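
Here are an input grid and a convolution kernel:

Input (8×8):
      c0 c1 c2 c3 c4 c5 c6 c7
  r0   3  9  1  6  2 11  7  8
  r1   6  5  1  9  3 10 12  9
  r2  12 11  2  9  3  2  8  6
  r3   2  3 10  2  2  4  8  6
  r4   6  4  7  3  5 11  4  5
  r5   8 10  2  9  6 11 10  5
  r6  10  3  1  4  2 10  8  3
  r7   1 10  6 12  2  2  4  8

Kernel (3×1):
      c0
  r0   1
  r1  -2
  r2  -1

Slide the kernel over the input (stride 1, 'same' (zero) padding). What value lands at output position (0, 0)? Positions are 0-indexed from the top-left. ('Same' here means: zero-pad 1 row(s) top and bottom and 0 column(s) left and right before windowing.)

-12

The receptive field on the zero-padded input at this output position is [0 / 3 / 6]. Elementwise product with the kernel and sum: 0·1 + 3·-2 + 6·-1.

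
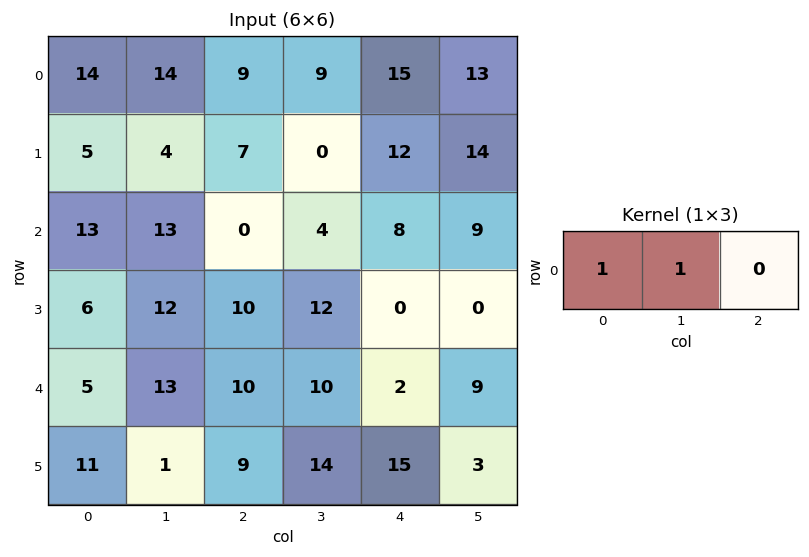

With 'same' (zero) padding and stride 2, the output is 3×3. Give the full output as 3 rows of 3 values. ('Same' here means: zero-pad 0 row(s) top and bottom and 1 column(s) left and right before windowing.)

Output[0,0]: The receptive field on the zero-padded input at this output position is [0 14 14]. Elementwise product with the kernel and sum: 0·1 + 14·1.

14 23 24
13 13 12
5 23 12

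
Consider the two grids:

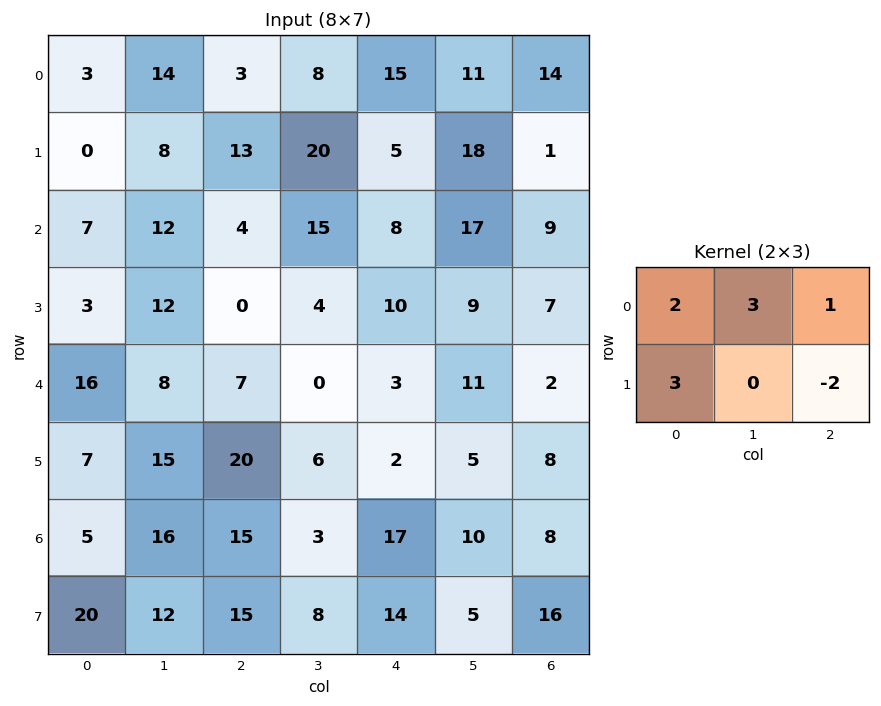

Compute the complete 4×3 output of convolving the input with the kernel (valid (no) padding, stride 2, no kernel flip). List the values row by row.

Output[0,0]: The receptive field on the input at this output position is [3 14 3 / 0 8 13]. Elementwise product with the kernel and sum: 3·2 + 14·3 + 3·1 + 0·3 + 13·-2.

25 74 90
63 41 92
44 73 31
103 73 82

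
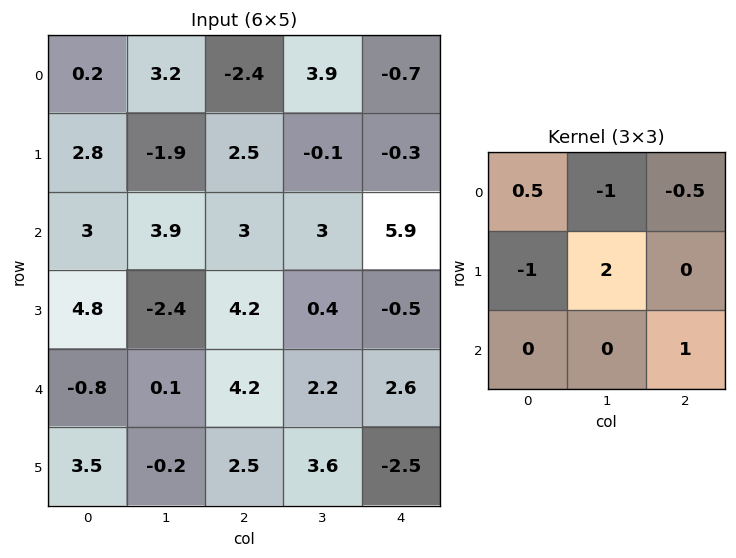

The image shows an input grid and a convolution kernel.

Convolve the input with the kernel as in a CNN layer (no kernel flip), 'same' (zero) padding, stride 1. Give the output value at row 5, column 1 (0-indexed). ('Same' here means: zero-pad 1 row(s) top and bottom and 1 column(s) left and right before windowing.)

The receptive field on the zero-padded input at this output position is [-0.8 0.1 4.2 / 3.5 -0.2 2.5 / 0 0 0]. Elementwise product with the kernel and sum: -0.8·0.5 + 0.1·-1 + 4.2·-0.5 + 3.5·-1 + -0.2·2 + 0·1.

-6.5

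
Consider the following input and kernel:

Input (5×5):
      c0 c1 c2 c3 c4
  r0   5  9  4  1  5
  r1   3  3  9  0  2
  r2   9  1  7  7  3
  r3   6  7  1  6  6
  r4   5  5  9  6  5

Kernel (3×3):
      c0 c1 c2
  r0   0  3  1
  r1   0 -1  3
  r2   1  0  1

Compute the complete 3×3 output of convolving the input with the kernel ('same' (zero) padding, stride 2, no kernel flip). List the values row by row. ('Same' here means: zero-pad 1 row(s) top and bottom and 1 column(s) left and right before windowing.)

25 2 -5
13 54 9
35 18 13

Output[0,0]: The receptive field on the zero-padded input at this output position is [0 0 0 / 0 5 9 / 0 3 3]. Elementwise product with the kernel and sum: 0·3 + 0·1 + 5·-1 + 9·3 + 0·1 + 3·1.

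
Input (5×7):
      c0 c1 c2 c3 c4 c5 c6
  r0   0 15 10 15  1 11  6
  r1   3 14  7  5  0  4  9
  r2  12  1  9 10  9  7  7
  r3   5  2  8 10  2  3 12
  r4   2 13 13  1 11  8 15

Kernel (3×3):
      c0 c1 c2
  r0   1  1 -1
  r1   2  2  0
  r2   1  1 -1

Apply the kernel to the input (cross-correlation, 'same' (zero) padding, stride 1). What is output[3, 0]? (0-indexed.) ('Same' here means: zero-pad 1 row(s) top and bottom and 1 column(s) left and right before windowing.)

The receptive field on the zero-padded input at this output position is [0 12 1 / 0 5 2 / 0 2 13]. Elementwise product with the kernel and sum: 0·1 + 12·1 + 1·-1 + 0·2 + 5·2 + 0·1 + 2·1 + 13·-1.

10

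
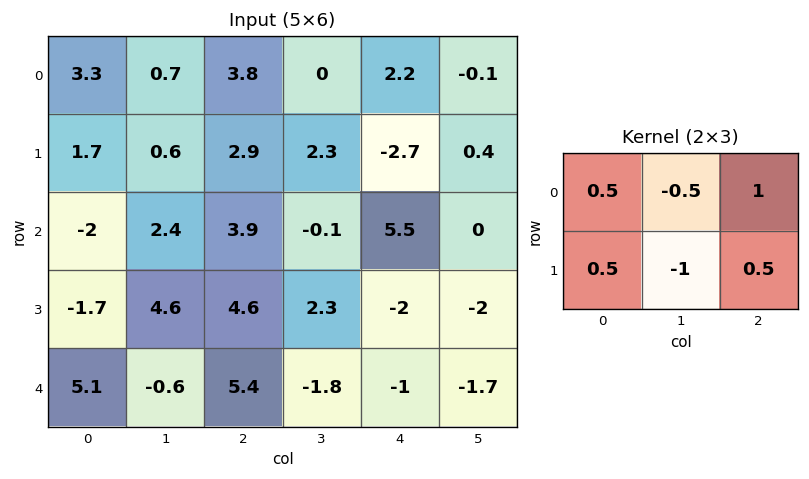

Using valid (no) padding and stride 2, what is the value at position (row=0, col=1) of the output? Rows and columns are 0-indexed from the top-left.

1.9

The receptive field on the input at this output position is [3.8 0 2.2 / 2.9 2.3 -2.7]. Elementwise product with the kernel and sum: 3.8·0.5 + 0·-0.5 + 2.2·1 + 2.9·0.5 + 2.3·-1 + -2.7·0.5.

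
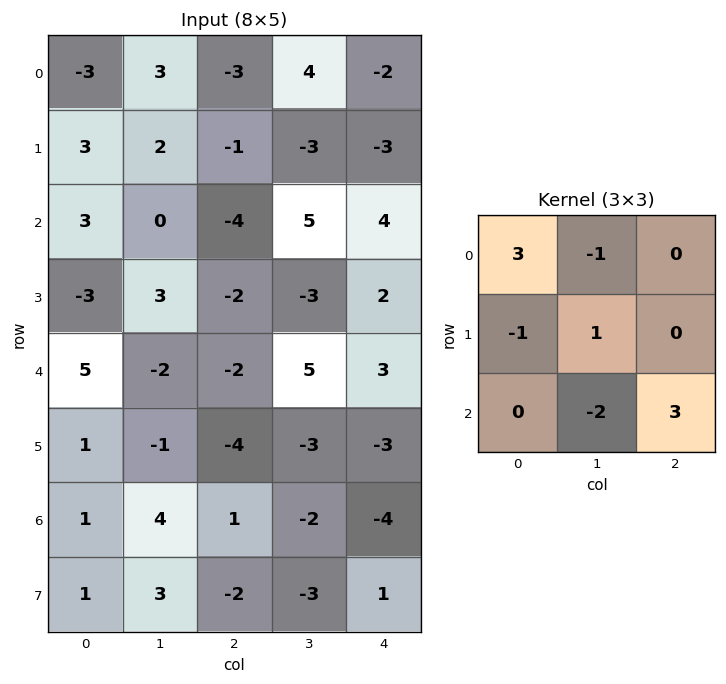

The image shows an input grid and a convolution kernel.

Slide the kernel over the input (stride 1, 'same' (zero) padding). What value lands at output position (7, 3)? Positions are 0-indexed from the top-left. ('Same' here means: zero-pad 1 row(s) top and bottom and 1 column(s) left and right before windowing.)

The receptive field on the zero-padded input at this output position is [1 -2 -4 / -2 -3 1 / 0 0 0]. Elementwise product with the kernel and sum: 1·3 + -2·-1 + -2·-1 + -3·1 + 0·-2 + 0·3.

4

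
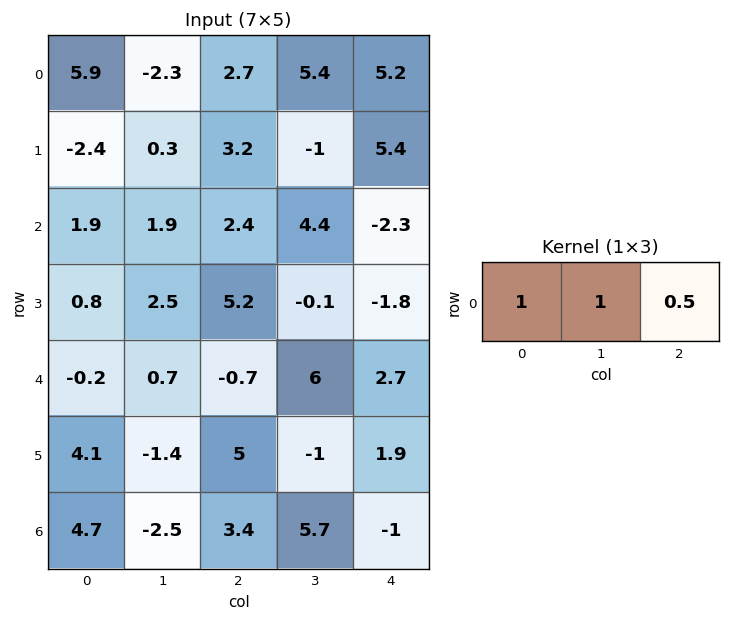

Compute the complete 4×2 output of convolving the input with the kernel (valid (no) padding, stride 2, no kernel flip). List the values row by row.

Output[0,0]: The receptive field on the input at this output position is [5.9 -2.3 2.7]. Elementwise product with the kernel and sum: 5.9·1 + -2.3·1 + 2.7·0.5.

4.95 10.7
5 5.65
0.15 6.65
3.9 8.6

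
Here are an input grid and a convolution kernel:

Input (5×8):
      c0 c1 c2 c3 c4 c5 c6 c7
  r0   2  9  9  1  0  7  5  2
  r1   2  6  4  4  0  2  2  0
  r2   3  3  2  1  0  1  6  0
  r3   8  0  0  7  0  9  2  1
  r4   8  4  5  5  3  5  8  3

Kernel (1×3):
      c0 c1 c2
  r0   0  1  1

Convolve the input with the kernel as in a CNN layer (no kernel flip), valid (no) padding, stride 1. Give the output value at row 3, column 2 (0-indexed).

7

The receptive field on the input at this output position is [0 7 0]. Elementwise product with the kernel and sum: 7·1 + 0·1.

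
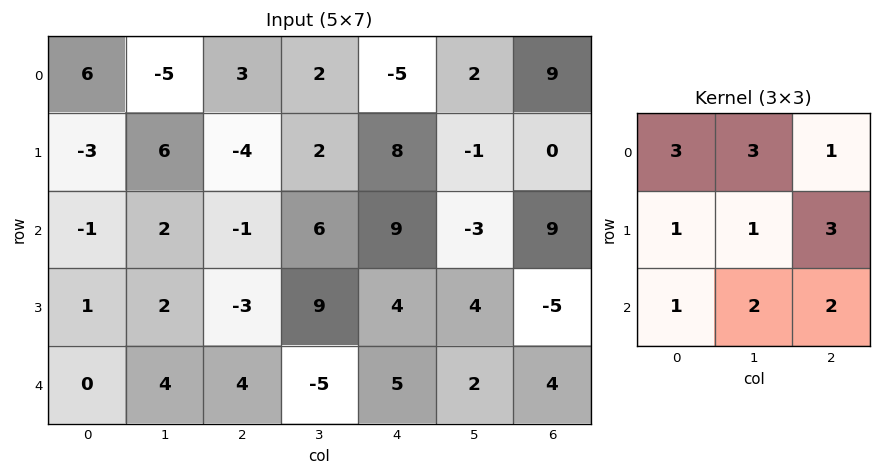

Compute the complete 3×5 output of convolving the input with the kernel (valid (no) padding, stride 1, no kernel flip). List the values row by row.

-2 16 61 18 28
2 41 57 60 56
12 37 46 76 37

Output[0,0]: The receptive field on the input at this output position is [6 -5 3 / -3 6 -4 / -1 2 -1]. Elementwise product with the kernel and sum: 6·3 + -5·3 + 3·1 + -3·1 + 6·1 + -4·3 + -1·1 + 2·2 + -1·2.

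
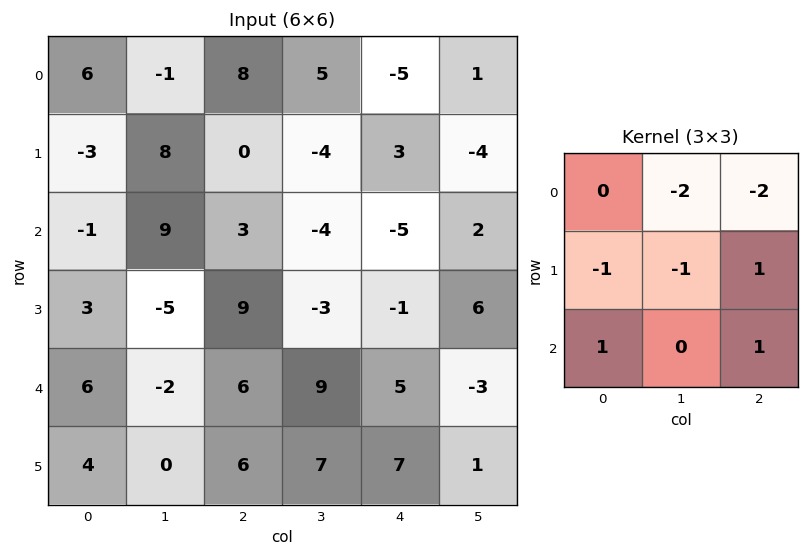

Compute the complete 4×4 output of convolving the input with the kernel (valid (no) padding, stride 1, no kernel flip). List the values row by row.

-17 -33 5 3
-9 -16 6 16
-1 2 22 22
4 0 11 -19

Output[0,0]: The receptive field on the input at this output position is [6 -1 8 / -3 8 0 / -1 9 3]. Elementwise product with the kernel and sum: -1·-2 + 8·-2 + -3·-1 + 8·-1 + 0·1 + -1·1 + 3·1.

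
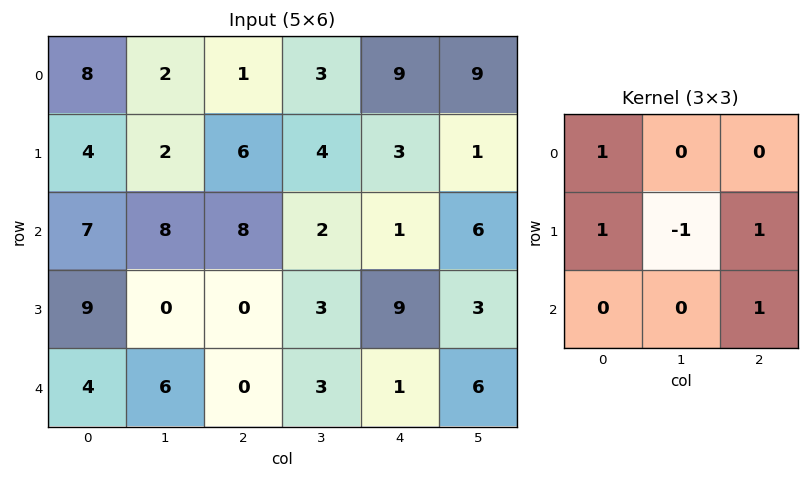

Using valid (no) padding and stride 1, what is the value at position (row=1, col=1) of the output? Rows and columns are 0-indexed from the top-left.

7

The receptive field on the input at this output position is [2 6 4 / 8 8 2 / 0 0 3]. Elementwise product with the kernel and sum: 2·1 + 8·1 + 8·-1 + 2·1 + 3·1.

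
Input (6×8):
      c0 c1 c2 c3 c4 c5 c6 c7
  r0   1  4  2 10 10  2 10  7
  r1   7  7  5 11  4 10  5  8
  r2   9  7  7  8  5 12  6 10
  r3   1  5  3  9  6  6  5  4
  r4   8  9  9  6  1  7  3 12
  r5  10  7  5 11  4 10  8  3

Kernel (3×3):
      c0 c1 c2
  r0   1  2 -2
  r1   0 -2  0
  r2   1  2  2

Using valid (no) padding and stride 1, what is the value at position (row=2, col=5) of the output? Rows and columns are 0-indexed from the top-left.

The receptive field on the input at this output position is [12 6 10 / 6 5 4 / 7 3 12]. Elementwise product with the kernel and sum: 12·1 + 6·2 + 10·-2 + 5·-2 + 7·1 + 3·2 + 12·2.

31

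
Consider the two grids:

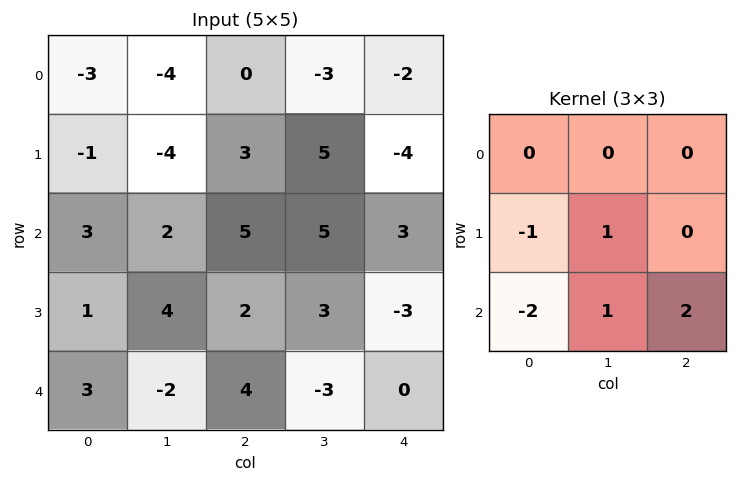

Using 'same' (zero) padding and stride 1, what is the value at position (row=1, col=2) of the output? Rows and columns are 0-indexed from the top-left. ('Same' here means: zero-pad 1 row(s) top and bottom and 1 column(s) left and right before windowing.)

18

The receptive field on the zero-padded input at this output position is [-4 0 -3 / -4 3 5 / 2 5 5]. Elementwise product with the kernel and sum: -4·-1 + 3·1 + 2·-2 + 5·1 + 5·2.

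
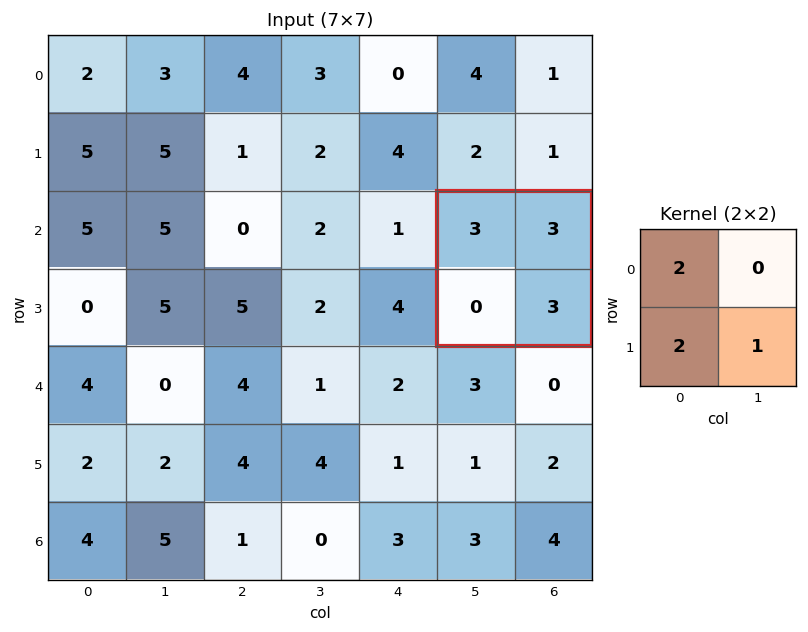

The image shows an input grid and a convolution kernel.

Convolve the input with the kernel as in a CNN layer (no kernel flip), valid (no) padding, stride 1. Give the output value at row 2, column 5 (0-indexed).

The receptive field on the input at this output position is [3 3 / 0 3]. Elementwise product with the kernel and sum: 3·2 + 0·2 + 3·1.

9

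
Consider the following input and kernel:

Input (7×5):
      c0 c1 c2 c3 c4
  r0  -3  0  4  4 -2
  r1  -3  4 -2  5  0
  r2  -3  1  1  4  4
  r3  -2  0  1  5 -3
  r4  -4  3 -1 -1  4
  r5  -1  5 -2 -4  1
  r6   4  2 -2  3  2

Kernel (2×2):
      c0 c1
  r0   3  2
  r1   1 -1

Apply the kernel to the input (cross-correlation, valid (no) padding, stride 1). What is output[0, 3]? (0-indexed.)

The receptive field on the input at this output position is [4 -2 / 5 0]. Elementwise product with the kernel and sum: 4·3 + -2·2 + 5·1 + 0·-1.

13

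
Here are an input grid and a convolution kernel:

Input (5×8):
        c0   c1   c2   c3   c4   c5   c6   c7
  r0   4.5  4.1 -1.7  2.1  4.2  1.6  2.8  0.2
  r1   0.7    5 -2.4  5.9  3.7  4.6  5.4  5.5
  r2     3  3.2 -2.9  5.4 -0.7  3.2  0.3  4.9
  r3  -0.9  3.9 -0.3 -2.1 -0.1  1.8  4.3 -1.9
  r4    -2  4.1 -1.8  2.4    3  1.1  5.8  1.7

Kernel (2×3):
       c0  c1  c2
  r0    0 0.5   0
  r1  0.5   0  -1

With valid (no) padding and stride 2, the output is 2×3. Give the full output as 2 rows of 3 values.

Output[0,0]: The receptive field on the input at this output position is [4.5 4.1 -1.7 / 0.7 5 -2.4]. Elementwise product with the kernel and sum: 4.1·0.5 + 0.7·0.5 + -2.4·-1.

4.8 -3.85 -2.75
1.45 2.65 -2.75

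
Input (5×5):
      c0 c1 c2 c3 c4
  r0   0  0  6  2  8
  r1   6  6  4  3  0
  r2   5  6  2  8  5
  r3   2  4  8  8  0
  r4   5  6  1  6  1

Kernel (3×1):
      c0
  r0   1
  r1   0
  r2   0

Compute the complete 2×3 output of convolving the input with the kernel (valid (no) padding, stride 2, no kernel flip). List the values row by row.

0 6 8
5 2 5

Output[0,0]: The receptive field on the input at this output position is [0 / 6 / 5]. Elementwise product with the kernel and sum: 0·1.
Output[0,1]: The receptive field on the input at this output position is [6 / 4 / 2]. Elementwise product with the kernel and sum: 6·1.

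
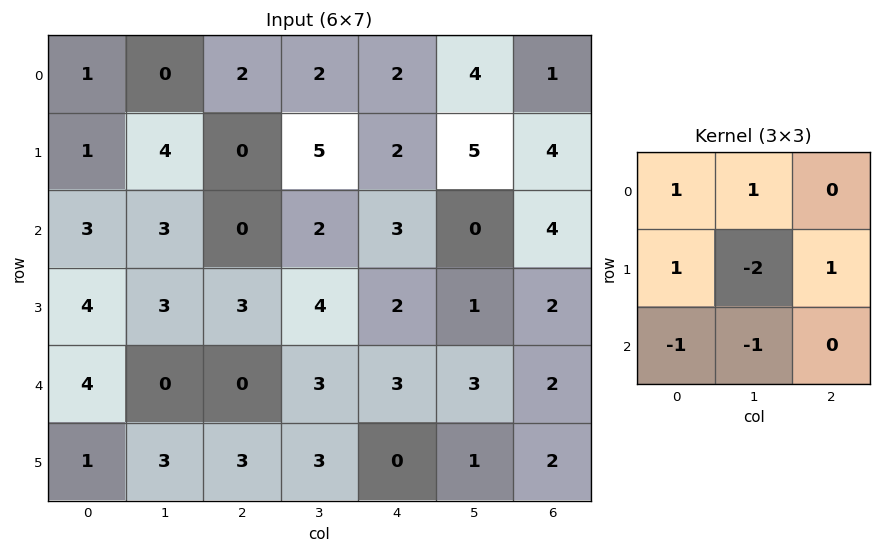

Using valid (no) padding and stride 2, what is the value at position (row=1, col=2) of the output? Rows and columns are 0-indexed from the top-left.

-1

The receptive field on the input at this output position is [3 0 4 / 2 1 2 / 3 3 2]. Elementwise product with the kernel and sum: 3·1 + 0·1 + 2·1 + 1·-2 + 2·1 + 3·-1 + 3·-1.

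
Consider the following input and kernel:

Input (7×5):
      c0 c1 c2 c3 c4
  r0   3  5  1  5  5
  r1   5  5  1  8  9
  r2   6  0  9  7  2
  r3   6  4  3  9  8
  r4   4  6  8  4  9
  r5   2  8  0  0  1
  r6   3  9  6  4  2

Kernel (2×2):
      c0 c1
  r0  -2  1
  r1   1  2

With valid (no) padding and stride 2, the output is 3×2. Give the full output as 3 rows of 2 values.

14 20
2 10
16 -12

Output[0,0]: The receptive field on the input at this output position is [3 5 / 5 5]. Elementwise product with the kernel and sum: 3·-2 + 5·1 + 5·1 + 5·2.
Output[0,1]: The receptive field on the input at this output position is [1 5 / 1 8]. Elementwise product with the kernel and sum: 1·-2 + 5·1 + 1·1 + 8·2.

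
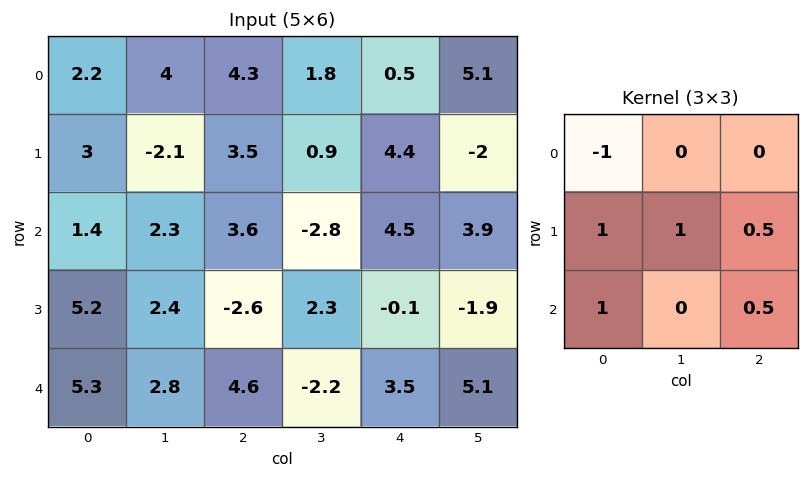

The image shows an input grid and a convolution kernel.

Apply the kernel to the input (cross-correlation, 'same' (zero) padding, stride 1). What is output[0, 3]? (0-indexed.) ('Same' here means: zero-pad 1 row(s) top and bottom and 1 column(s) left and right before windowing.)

The receptive field on the zero-padded input at this output position is [0 0 0 / 4.3 1.8 0.5 / 3.5 0.9 4.4]. Elementwise product with the kernel and sum: 0·-1 + 4.3·1 + 1.8·1 + 0.5·0.5 + 3.5·1 + 4.4·0.5.

12.05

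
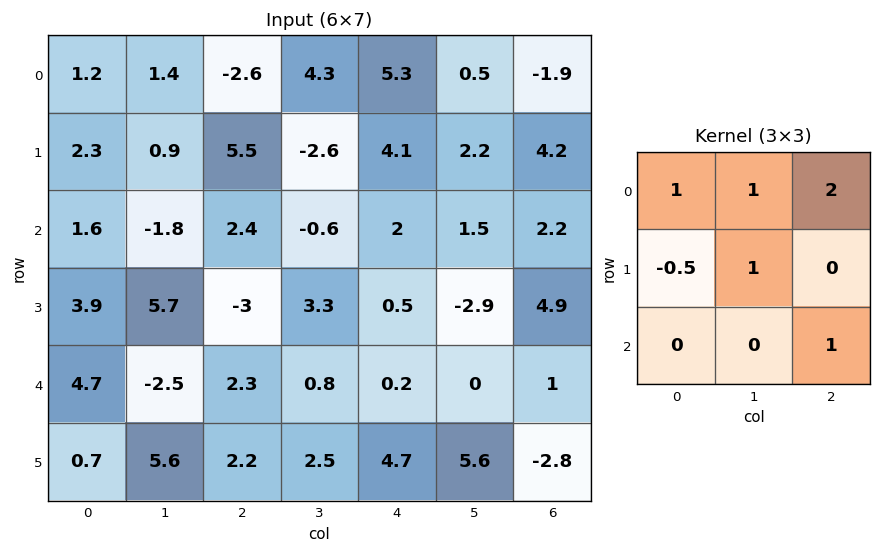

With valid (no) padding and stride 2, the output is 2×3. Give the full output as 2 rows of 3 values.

-0.45 8.95 4.35
10.65 10.8 5.75

Output[0,0]: The receptive field on the input at this output position is [1.2 1.4 -2.6 / 2.3 0.9 5.5 / 1.6 -1.8 2.4]. Elementwise product with the kernel and sum: 1.2·1 + 1.4·1 + -2.6·2 + 2.3·-0.5 + 0.9·1 + 2.4·1.
Output[0,1]: The receptive field on the input at this output position is [-2.6 4.3 5.3 / 5.5 -2.6 4.1 / 2.4 -0.6 2]. Elementwise product with the kernel and sum: -2.6·1 + 4.3·1 + 5.3·2 + 5.5·-0.5 + -2.6·1 + 2·1.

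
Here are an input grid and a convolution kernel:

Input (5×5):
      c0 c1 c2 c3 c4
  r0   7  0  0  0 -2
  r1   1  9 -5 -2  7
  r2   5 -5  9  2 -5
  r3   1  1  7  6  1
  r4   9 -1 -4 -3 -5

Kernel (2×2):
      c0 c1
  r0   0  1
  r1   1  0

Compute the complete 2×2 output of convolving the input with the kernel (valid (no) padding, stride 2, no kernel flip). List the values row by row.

1 -5
-4 9

Output[0,0]: The receptive field on the input at this output position is [7 0 / 1 9]. Elementwise product with the kernel and sum: 0·1 + 1·1.
Output[0,1]: The receptive field on the input at this output position is [0 0 / -5 -2]. Elementwise product with the kernel and sum: 0·1 + -5·1.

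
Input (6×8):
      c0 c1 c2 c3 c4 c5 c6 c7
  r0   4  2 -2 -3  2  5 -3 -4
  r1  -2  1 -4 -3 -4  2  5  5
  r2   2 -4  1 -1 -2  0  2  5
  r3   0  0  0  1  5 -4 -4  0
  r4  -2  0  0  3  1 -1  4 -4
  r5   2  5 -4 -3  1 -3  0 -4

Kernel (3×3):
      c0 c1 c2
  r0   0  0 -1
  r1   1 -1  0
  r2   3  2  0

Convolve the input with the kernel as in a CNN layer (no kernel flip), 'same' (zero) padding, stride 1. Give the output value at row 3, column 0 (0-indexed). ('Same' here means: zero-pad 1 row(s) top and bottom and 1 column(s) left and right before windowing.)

The receptive field on the zero-padded input at this output position is [0 2 -4 / 0 0 0 / 0 -2 0]. Elementwise product with the kernel and sum: -4·-1 + 0·1 + 0·-1 + 0·3 + -2·2.

0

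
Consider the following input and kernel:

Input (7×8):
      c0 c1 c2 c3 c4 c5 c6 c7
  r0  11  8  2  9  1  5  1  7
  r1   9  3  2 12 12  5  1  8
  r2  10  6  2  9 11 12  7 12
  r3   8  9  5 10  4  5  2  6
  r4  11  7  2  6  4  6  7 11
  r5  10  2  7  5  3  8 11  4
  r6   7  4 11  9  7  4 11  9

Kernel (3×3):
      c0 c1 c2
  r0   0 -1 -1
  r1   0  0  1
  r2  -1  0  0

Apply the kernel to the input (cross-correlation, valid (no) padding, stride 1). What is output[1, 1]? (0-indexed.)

-14

The receptive field on the input at this output position is [3 2 12 / 6 2 9 / 9 5 10]. Elementwise product with the kernel and sum: 2·-1 + 12·-1 + 9·1 + 9·-1.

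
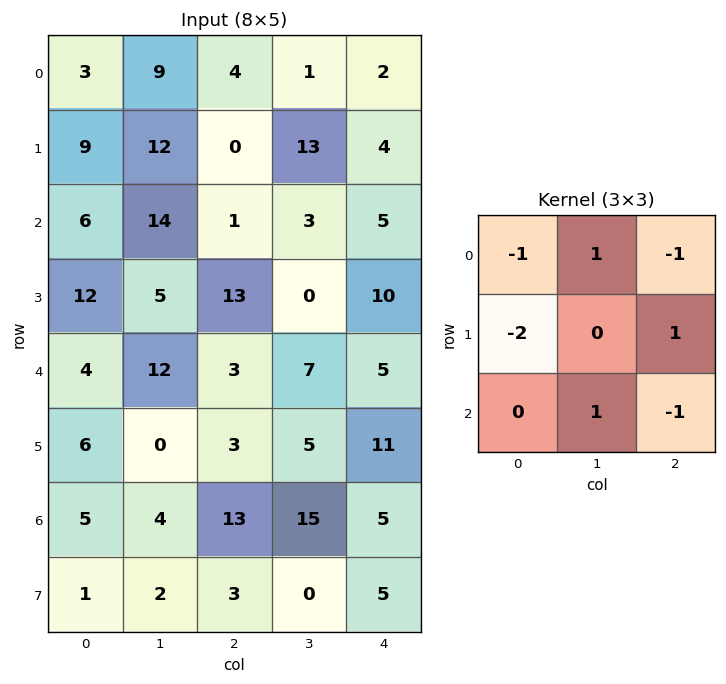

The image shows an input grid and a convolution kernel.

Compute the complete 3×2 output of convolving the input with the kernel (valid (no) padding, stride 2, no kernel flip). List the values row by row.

-3 -3
5 -17
-13 14

Output[0,0]: The receptive field on the input at this output position is [3 9 4 / 9 12 0 / 6 14 1]. Elementwise product with the kernel and sum: 3·-1 + 9·1 + 4·-1 + 9·-2 + 0·1 + 14·1 + 1·-1.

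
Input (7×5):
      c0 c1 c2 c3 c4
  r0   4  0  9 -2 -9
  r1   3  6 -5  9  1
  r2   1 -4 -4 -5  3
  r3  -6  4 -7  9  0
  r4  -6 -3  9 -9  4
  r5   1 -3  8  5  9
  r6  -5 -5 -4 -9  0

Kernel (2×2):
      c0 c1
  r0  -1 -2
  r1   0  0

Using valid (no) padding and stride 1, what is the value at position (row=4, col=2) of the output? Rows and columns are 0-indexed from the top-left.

The receptive field on the input at this output position is [9 -9 / 8 5]. Elementwise product with the kernel and sum: 9·-1 + -9·-2.

9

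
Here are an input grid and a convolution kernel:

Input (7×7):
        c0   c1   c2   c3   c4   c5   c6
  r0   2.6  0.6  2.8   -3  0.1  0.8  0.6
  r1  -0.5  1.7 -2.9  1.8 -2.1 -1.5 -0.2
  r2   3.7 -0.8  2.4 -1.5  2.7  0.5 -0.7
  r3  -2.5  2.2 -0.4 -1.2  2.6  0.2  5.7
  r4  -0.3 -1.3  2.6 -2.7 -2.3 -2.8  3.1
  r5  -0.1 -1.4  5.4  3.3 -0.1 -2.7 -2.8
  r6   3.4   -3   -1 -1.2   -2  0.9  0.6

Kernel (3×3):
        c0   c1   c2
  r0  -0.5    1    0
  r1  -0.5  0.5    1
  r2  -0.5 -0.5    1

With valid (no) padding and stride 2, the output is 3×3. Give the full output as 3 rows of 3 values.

Output[0,0]: The receptive field on the input at this output position is [2.6 0.6 2.8 / -0.5 1.7 -2.9 / 3.7 -0.8 2.4]. Elementwise product with the kernel and sum: 2.6·-0.5 + 0.6·1 + -0.5·-0.5 + 1.7·0.5 + -2.9·1 + 3.7·-0.5 + -0.8·-0.5 + 2.4·1.

-1.55 -1.9 -1.45
2.7 -2.75 9.3
2.4 -6.05 -4.6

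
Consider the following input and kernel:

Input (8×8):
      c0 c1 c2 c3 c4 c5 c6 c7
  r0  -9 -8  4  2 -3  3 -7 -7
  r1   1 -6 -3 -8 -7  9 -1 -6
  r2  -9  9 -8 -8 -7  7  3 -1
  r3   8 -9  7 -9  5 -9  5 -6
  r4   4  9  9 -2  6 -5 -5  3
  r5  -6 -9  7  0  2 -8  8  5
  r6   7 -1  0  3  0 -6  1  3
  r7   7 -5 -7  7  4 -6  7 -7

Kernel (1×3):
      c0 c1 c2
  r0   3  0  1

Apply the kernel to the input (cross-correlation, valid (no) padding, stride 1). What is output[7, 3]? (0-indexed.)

The receptive field on the input at this output position is [7 4 -6]. Elementwise product with the kernel and sum: 7·3 + -6·1.

15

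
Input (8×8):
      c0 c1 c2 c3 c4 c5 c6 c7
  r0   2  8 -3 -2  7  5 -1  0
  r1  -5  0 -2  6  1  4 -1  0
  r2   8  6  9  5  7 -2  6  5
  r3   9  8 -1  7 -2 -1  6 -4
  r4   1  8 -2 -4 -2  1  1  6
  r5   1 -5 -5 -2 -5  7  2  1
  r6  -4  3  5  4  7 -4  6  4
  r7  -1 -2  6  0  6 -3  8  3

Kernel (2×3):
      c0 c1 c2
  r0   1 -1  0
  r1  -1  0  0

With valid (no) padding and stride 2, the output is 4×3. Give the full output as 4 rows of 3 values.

Output[0,0]: The receptive field on the input at this output position is [2 8 -3 / -5 0 -2]. Elementwise product with the kernel and sum: 2·1 + 8·-1 + -5·-1.
Output[0,1]: The receptive field on the input at this output position is [-3 -2 7 / -2 6 1]. Elementwise product with the kernel and sum: -3·1 + -2·-1 + -2·-1.

-1 1 1
-7 5 11
-8 7 2
-6 -5 5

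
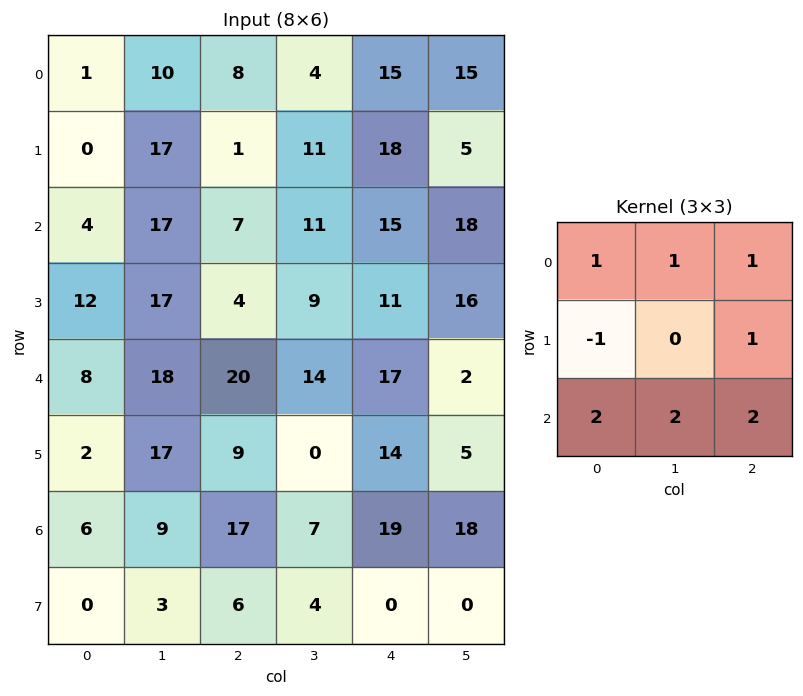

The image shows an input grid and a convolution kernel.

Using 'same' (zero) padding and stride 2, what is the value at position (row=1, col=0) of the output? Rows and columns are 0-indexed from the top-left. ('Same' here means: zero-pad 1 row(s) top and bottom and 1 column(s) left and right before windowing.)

The receptive field on the zero-padded input at this output position is [0 0 17 / 0 4 17 / 0 12 17]. Elementwise product with the kernel and sum: 0·1 + 0·1 + 17·1 + 0·-1 + 17·1 + 0·2 + 12·2 + 17·2.

92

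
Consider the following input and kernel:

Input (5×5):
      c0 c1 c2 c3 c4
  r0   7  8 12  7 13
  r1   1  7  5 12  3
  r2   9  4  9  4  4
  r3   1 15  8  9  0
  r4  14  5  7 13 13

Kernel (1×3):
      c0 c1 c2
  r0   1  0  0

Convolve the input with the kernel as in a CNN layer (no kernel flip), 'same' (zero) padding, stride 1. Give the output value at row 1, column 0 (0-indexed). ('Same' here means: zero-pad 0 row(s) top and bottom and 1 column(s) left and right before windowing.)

The receptive field on the zero-padded input at this output position is [0 1 7]. Elementwise product with the kernel and sum: 0·1.

0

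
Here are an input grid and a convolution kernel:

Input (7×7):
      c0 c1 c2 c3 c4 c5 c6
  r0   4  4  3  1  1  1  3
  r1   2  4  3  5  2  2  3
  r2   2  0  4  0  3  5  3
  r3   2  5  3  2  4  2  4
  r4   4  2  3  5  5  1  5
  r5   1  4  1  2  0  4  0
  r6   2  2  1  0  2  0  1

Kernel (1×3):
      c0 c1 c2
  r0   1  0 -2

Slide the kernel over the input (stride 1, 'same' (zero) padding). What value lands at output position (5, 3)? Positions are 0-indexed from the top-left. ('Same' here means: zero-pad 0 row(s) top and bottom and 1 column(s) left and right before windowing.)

1

The receptive field on the zero-padded input at this output position is [1 2 0]. Elementwise product with the kernel and sum: 1·1 + 0·-2.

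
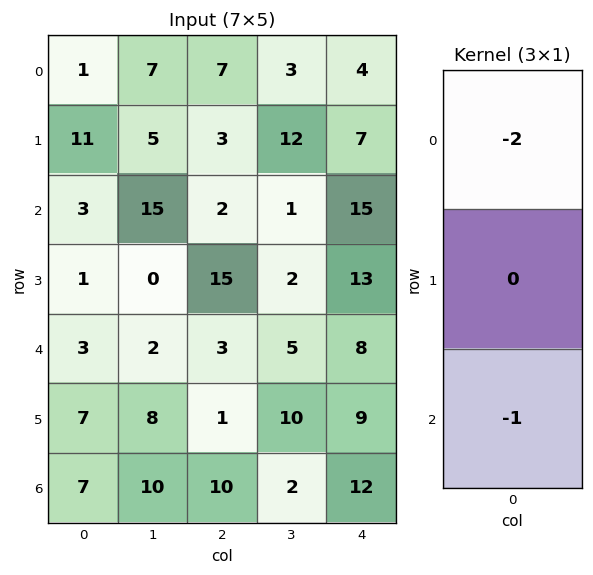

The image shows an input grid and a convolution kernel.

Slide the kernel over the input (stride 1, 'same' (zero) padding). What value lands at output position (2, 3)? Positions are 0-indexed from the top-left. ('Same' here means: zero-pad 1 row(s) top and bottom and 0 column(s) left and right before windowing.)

The receptive field on the zero-padded input at this output position is [12 / 1 / 2]. Elementwise product with the kernel and sum: 12·-2 + 2·-1.

-26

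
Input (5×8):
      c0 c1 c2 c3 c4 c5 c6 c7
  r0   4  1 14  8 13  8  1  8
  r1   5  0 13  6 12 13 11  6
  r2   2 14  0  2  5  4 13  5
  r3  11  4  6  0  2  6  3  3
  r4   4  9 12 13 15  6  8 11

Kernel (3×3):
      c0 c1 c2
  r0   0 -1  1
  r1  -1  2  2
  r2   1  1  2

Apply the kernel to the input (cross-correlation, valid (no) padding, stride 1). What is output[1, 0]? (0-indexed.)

66

The receptive field on the input at this output position is [5 0 13 / 2 14 0 / 11 4 6]. Elementwise product with the kernel and sum: 0·-1 + 13·1 + 2·-1 + 14·2 + 0·2 + 11·1 + 4·1 + 6·2.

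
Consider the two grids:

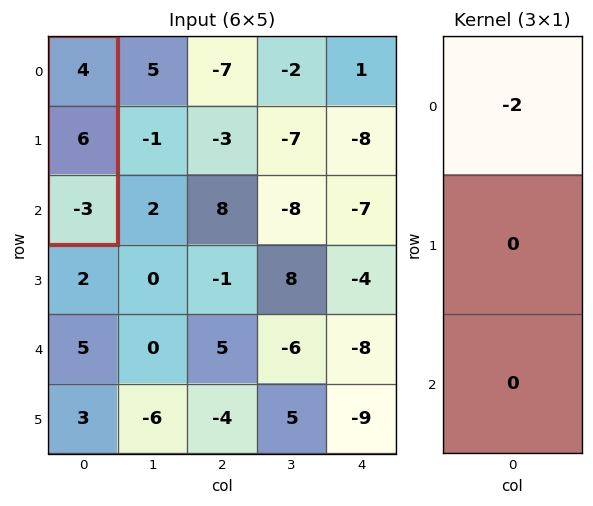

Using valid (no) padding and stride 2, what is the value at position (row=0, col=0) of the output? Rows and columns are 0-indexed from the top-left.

The receptive field on the input at this output position is [4 / 6 / -3]. Elementwise product with the kernel and sum: 4·-2.

-8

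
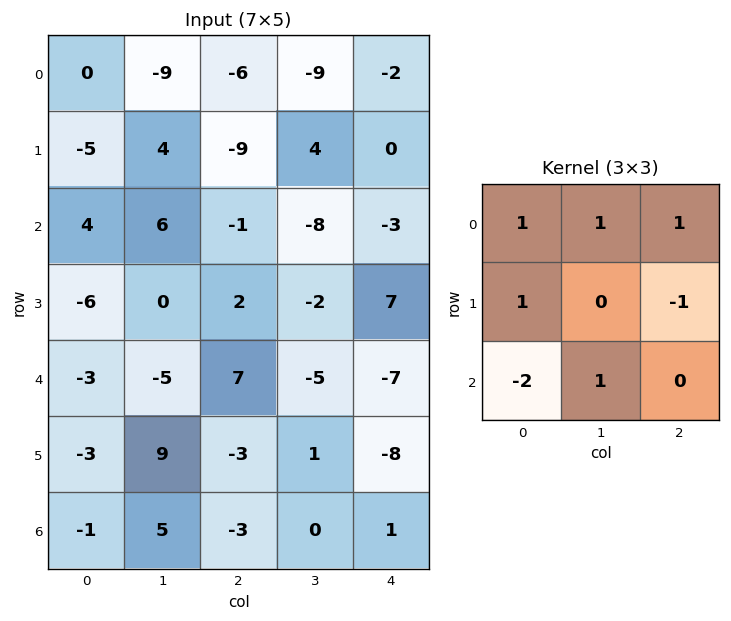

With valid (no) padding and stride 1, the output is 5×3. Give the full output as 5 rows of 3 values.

Output[0,0]: The receptive field on the input at this output position is [0 -9 -6 / -5 4 -9 / 4 6 -1]. Elementwise product with the kernel and sum: 0·1 + -9·1 + -6·1 + -5·1 + -9·-1 + 4·-2 + 6·1.

-13 -37 -32
7 15 -9
2 16 -36
1 -21 28
6 -8 6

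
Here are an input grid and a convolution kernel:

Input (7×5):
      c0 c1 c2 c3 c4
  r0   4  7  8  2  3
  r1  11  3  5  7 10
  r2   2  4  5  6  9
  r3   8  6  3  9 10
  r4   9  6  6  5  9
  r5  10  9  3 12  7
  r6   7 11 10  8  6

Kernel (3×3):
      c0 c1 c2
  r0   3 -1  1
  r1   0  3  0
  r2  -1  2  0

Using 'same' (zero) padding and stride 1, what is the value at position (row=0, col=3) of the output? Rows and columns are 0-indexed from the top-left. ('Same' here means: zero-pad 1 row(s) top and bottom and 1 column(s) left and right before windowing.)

15

The receptive field on the zero-padded input at this output position is [0 0 0 / 8 2 3 / 5 7 10]. Elementwise product with the kernel and sum: 0·3 + 0·-1 + 0·1 + 2·3 + 5·-1 + 7·2.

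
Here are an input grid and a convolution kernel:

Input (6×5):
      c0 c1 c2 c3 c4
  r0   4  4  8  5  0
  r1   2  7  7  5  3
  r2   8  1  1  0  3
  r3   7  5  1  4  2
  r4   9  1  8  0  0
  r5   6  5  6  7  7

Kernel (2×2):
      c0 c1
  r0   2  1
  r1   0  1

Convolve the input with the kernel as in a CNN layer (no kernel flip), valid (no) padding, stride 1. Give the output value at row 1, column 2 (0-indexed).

19

The receptive field on the input at this output position is [7 5 / 1 0]. Elementwise product with the kernel and sum: 7·2 + 5·1 + 0·1.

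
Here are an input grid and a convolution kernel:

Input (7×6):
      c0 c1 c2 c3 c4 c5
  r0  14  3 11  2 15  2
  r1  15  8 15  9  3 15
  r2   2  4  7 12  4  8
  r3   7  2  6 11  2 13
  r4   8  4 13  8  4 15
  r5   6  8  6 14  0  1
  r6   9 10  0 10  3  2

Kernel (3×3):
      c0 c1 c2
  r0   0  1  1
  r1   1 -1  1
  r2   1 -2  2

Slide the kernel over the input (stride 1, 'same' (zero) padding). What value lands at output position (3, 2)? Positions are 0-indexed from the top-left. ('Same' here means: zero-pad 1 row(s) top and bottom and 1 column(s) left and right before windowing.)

20

The receptive field on the zero-padded input at this output position is [4 7 12 / 2 6 11 / 4 13 8]. Elementwise product with the kernel and sum: 7·1 + 12·1 + 2·1 + 6·-1 + 11·1 + 4·1 + 13·-2 + 8·2.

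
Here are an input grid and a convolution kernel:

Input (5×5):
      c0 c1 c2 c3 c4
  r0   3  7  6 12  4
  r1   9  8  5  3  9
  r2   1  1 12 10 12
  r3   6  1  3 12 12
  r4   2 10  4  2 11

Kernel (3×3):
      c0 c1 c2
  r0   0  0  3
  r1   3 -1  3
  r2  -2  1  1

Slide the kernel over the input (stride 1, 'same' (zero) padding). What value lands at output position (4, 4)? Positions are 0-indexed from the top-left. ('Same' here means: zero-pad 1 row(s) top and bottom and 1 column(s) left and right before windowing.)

The receptive field on the zero-padded input at this output position is [12 12 0 / 2 11 0 / 0 0 0]. Elementwise product with the kernel and sum: 0·3 + 2·3 + 11·-1 + 0·3 + 0·-2 + 0·1 + 0·1.

-5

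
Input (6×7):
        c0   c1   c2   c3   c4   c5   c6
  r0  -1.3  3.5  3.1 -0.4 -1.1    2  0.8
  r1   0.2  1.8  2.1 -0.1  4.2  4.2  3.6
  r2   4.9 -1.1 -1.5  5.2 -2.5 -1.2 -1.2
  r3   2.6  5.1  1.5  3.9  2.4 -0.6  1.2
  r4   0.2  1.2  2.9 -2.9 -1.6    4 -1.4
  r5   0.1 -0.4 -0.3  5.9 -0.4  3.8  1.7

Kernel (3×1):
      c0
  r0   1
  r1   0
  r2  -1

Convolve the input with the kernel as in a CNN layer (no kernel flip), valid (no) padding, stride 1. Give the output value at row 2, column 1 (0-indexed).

The receptive field on the input at this output position is [-1.1 / 5.1 / 1.2]. Elementwise product with the kernel and sum: -1.1·1 + 1.2·-1.

-2.3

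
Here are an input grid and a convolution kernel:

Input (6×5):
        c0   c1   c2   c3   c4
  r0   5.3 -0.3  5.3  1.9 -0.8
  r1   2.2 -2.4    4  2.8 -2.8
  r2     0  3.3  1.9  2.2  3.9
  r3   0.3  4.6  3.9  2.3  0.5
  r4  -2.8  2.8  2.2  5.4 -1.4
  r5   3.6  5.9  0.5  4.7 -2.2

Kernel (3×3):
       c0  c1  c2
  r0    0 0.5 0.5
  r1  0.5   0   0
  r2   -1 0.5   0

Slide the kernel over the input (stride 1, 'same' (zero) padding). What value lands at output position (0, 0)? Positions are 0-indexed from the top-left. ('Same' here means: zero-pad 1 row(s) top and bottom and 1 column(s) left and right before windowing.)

The receptive field on the zero-padded input at this output position is [0 0 0 / 0 5.3 -0.3 / 0 2.2 -2.4]. Elementwise product with the kernel and sum: 0·0.5 + 0·0.5 + 0·0.5 + 0·-1 + 2.2·0.5.

1.1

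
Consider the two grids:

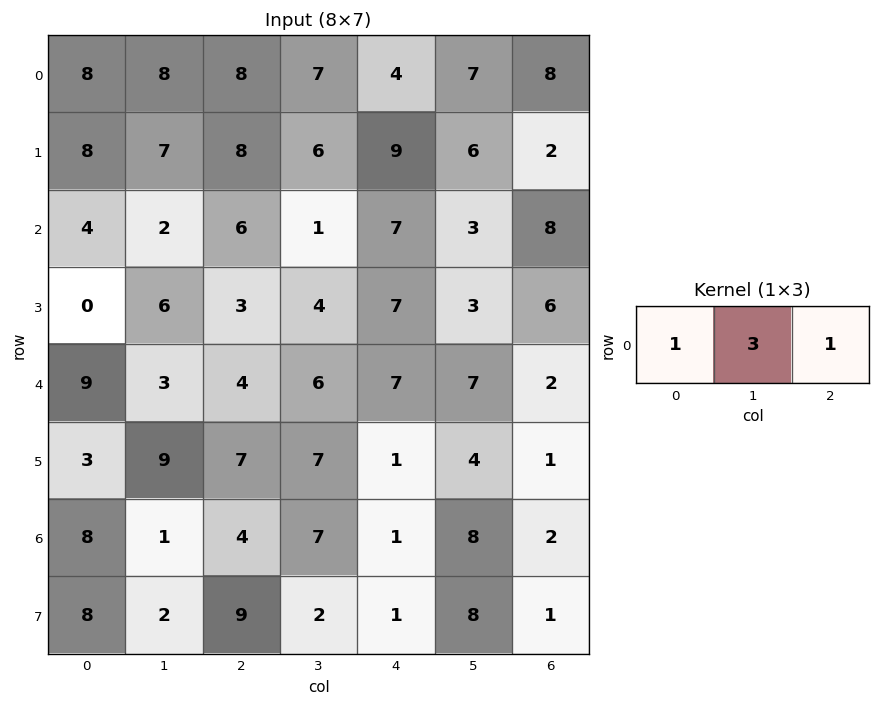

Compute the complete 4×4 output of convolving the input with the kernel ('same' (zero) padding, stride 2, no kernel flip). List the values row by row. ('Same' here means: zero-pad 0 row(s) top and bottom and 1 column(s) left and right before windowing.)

Output[0,0]: The receptive field on the zero-padded input at this output position is [0 8 8]. Elementwise product with the kernel and sum: 0·1 + 8·3 + 8·1.

32 39 26 31
14 21 25 27
30 21 34 13
25 20 18 14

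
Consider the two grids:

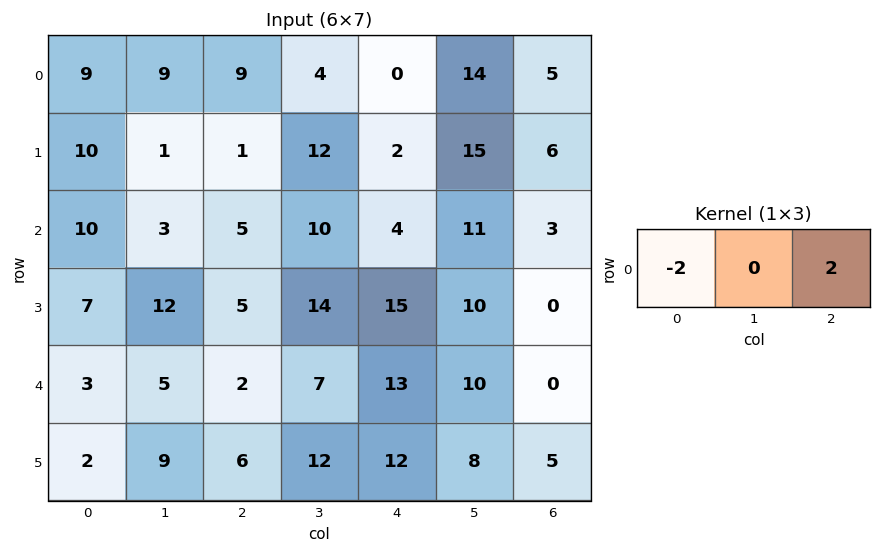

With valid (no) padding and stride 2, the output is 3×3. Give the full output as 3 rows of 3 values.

0 -18 10
-10 -2 -2
-2 22 -26

Output[0,0]: The receptive field on the input at this output position is [9 9 9]. Elementwise product with the kernel and sum: 9·-2 + 9·2.
Output[0,1]: The receptive field on the input at this output position is [9 4 0]. Elementwise product with the kernel and sum: 9·-2 + 0·2.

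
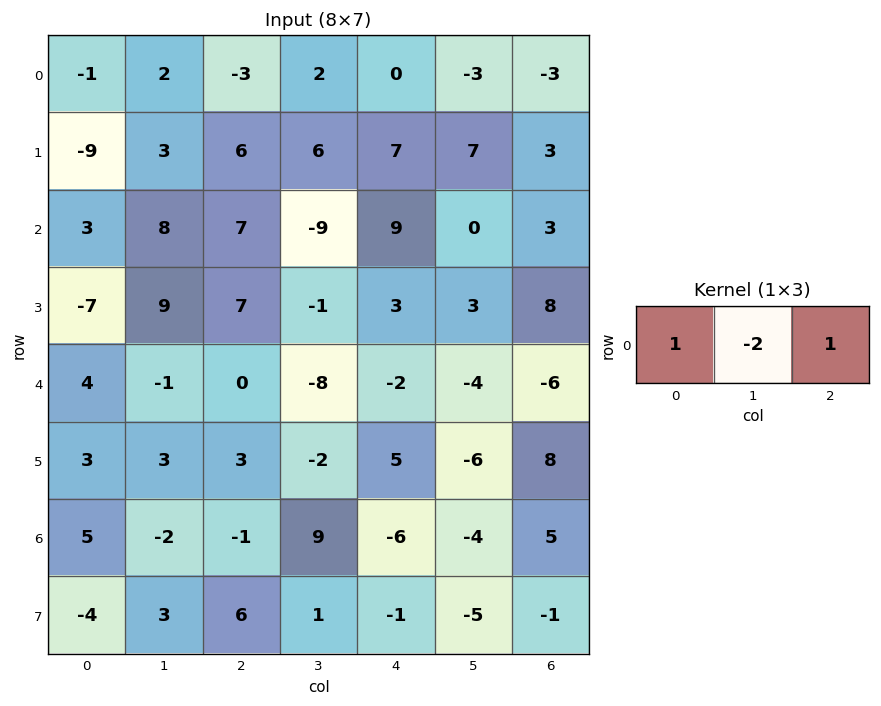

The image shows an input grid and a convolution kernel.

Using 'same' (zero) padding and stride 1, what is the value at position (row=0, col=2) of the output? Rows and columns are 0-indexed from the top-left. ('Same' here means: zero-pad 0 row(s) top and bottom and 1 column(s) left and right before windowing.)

The receptive field on the zero-padded input at this output position is [2 -3 2]. Elementwise product with the kernel and sum: 2·1 + -3·-2 + 2·1.

10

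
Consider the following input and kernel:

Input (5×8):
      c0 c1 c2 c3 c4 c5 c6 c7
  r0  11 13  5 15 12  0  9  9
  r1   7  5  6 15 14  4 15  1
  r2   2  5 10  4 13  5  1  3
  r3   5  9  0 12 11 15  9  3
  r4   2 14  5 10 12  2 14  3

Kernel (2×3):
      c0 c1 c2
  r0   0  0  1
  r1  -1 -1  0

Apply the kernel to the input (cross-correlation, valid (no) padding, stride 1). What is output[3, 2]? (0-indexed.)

-4

The receptive field on the input at this output position is [0 12 11 / 5 10 12]. Elementwise product with the kernel and sum: 11·1 + 5·-1 + 10·-1.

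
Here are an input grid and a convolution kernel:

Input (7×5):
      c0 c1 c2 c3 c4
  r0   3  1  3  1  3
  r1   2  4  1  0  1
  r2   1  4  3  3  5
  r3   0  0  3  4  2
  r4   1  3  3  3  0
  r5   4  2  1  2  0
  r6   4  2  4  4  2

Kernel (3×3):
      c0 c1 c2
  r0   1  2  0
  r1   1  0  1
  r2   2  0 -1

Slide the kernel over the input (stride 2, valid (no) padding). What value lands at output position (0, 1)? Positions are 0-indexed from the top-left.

The receptive field on the input at this output position is [3 1 3 / 1 0 1 / 3 3 5]. Elementwise product with the kernel and sum: 3·1 + 1·2 + 1·1 + 1·1 + 3·2 + 5·-1.

8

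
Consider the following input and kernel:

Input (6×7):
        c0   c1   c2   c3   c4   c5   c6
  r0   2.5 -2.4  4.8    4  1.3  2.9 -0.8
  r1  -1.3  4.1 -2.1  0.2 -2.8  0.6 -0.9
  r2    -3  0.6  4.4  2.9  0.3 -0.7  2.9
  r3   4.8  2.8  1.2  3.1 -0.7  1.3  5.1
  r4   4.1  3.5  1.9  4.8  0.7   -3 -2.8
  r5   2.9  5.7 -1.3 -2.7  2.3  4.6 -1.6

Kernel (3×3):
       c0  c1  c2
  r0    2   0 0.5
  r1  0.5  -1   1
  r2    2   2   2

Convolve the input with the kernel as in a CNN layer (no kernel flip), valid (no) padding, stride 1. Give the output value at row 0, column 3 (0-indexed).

The receptive field on the input at this output position is [4 1.3 2.9 / 0.2 -2.8 0.6 / 2.9 0.3 -0.7]. Elementwise product with the kernel and sum: 4·2 + 2.9·0.5 + 0.2·0.5 + -2.8·-1 + 0.6·1 + 2.9·2 + 0.3·2 + -0.7·2.

17.95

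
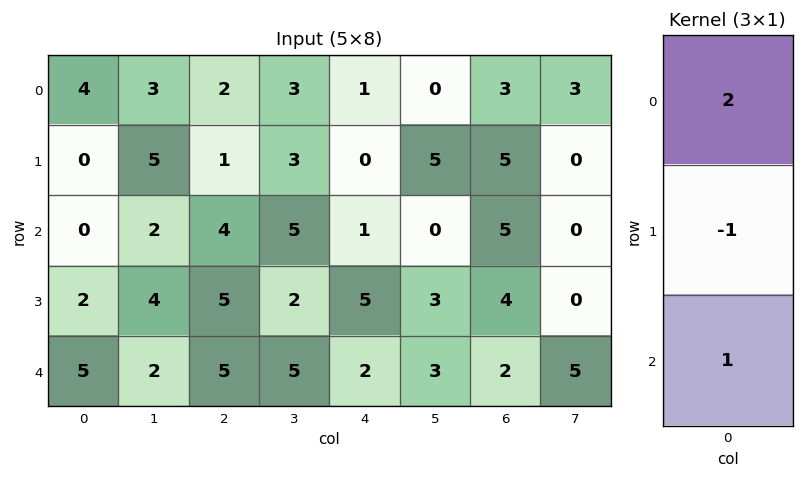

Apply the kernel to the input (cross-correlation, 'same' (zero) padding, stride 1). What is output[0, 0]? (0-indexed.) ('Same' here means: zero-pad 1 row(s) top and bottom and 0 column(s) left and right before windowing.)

-4

The receptive field on the zero-padded input at this output position is [0 / 4 / 0]. Elementwise product with the kernel and sum: 0·2 + 4·-1 + 0·1.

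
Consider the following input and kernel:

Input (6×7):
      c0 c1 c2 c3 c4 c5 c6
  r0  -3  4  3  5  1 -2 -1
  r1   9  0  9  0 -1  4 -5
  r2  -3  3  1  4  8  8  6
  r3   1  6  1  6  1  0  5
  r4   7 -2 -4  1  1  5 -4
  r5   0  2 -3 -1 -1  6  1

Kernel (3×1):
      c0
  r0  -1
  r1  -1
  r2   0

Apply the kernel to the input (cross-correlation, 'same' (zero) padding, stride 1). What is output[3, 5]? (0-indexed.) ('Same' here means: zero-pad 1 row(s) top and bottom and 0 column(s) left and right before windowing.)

The receptive field on the zero-padded input at this output position is [8 / 0 / 5]. Elementwise product with the kernel and sum: 8·-1 + 0·-1.

-8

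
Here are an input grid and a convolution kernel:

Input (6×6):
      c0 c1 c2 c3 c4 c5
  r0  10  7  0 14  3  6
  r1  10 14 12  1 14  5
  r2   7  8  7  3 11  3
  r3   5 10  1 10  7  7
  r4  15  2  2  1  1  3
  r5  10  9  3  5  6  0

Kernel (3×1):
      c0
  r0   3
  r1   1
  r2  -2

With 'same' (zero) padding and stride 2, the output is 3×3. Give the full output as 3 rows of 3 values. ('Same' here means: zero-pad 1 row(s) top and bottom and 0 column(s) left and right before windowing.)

-10 -24 -25
27 41 39
10 -1 10

Output[0,0]: The receptive field on the zero-padded input at this output position is [0 / 10 / 10]. Elementwise product with the kernel and sum: 0·3 + 10·1 + 10·-2.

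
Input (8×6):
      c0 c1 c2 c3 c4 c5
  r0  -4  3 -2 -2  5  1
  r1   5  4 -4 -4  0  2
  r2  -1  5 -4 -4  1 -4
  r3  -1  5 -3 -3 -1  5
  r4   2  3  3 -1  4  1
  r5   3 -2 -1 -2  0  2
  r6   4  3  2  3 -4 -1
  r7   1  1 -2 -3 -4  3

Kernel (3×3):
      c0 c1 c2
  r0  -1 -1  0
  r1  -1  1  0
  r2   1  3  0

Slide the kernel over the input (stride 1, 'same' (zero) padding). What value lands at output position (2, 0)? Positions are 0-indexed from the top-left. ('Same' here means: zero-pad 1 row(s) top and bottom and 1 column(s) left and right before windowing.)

The receptive field on the zero-padded input at this output position is [0 5 4 / 0 -1 5 / 0 -1 5]. Elementwise product with the kernel and sum: 0·-1 + 5·-1 + 0·-1 + -1·1 + 0·1 + -1·3.

-9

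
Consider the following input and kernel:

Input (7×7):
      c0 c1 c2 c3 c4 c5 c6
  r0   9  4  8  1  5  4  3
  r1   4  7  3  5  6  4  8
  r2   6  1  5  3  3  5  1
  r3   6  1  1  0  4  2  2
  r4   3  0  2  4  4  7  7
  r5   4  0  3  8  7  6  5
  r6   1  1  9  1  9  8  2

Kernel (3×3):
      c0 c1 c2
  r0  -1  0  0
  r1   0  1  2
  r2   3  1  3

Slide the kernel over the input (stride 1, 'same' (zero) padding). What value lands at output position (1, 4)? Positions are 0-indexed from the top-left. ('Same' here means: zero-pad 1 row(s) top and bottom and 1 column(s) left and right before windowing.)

The receptive field on the zero-padded input at this output position is [1 5 4 / 5 6 4 / 3 3 5]. Elementwise product with the kernel and sum: 1·-1 + 6·1 + 4·2 + 3·3 + 3·1 + 5·3.

40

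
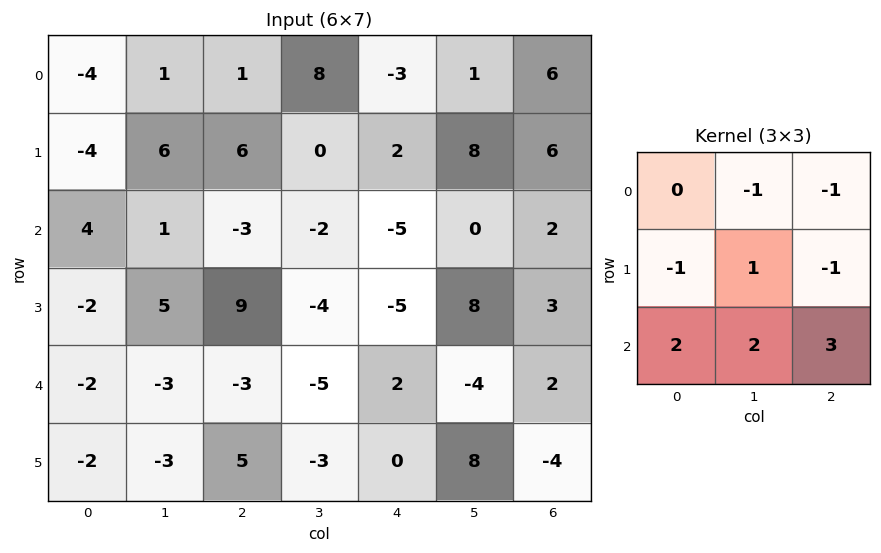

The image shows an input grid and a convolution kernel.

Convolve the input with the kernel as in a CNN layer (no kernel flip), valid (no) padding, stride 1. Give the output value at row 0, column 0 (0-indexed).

3

The receptive field on the input at this output position is [-4 1 1 / -4 6 6 / 4 1 -3]. Elementwise product with the kernel and sum: 1·-1 + 1·-1 + -4·-1 + 6·1 + 6·-1 + 4·2 + 1·2 + -3·3.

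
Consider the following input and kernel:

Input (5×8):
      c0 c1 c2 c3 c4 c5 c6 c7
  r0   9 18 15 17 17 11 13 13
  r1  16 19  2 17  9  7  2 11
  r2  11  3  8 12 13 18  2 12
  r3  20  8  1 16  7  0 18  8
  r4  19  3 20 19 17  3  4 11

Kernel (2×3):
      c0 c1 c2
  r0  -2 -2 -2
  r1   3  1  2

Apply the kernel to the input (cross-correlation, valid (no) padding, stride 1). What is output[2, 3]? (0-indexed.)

The receptive field on the input at this output position is [12 13 18 / 16 7 0]. Elementwise product with the kernel and sum: 12·-2 + 13·-2 + 18·-2 + 16·3 + 7·1 + 0·2.

-31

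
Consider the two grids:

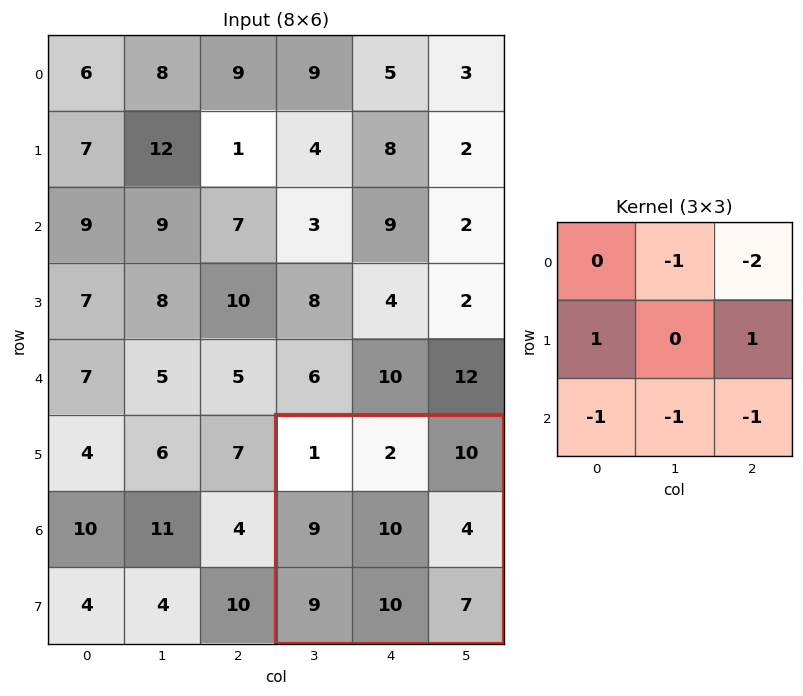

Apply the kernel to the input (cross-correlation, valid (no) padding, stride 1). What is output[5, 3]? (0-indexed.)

-35

The receptive field on the input at this output position is [1 2 10 / 9 10 4 / 9 10 7]. Elementwise product with the kernel and sum: 2·-1 + 10·-2 + 9·1 + 4·1 + 9·-1 + 10·-1 + 7·-1.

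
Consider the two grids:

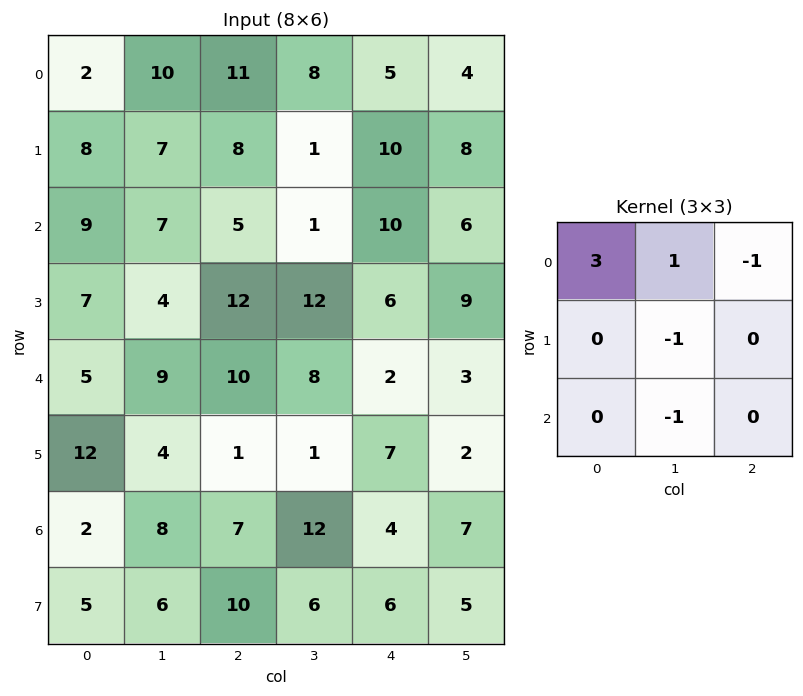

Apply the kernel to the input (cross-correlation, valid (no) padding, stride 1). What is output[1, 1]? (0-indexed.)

The receptive field on the input at this output position is [7 8 1 / 7 5 1 / 4 12 12]. Elementwise product with the kernel and sum: 7·3 + 8·1 + 1·-1 + 5·-1 + 12·-1.

11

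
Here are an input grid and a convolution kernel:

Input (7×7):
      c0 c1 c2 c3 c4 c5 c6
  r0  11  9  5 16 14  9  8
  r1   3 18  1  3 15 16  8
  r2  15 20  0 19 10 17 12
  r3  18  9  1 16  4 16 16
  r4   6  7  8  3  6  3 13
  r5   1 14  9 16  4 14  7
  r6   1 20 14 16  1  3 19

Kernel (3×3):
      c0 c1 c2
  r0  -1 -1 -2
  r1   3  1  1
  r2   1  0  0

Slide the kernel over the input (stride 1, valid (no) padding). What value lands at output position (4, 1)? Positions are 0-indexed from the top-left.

The receptive field on the input at this output position is [7 8 3 / 14 9 16 / 20 14 16]. Elementwise product with the kernel and sum: 7·-1 + 8·-1 + 3·-2 + 14·3 + 9·1 + 16·1 + 20·1.

66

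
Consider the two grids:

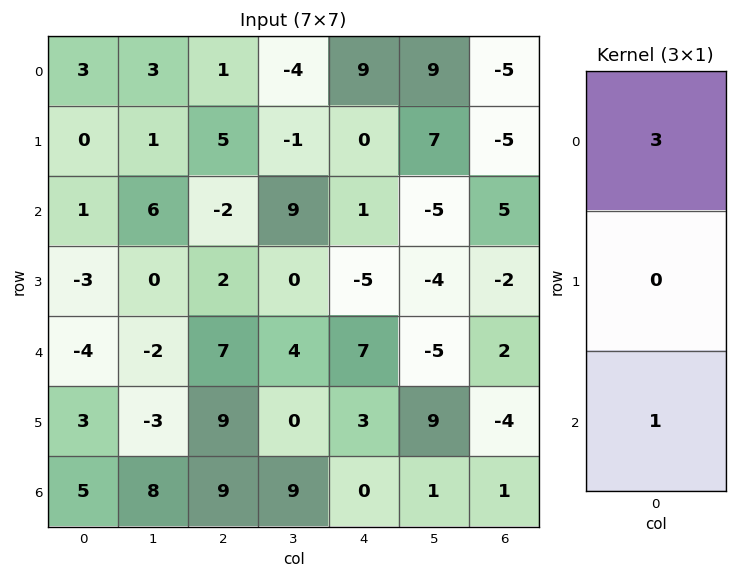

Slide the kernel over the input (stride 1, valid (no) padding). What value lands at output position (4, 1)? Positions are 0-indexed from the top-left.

2

The receptive field on the input at this output position is [-2 / -3 / 8]. Elementwise product with the kernel and sum: -2·3 + 8·1.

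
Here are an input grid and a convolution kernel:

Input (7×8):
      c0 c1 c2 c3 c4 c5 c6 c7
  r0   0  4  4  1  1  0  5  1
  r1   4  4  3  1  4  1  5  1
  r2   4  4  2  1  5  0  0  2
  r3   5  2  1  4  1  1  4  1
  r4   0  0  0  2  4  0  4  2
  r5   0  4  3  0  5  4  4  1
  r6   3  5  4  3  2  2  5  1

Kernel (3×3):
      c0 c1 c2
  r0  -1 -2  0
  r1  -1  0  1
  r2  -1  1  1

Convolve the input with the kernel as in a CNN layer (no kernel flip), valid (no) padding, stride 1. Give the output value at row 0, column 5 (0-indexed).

The receptive field on the input at this output position is [0 5 1 / 1 5 1 / 0 0 2]. Elementwise product with the kernel and sum: 0·-1 + 5·-2 + 1·-1 + 1·1 + 0·-1 + 0·1 + 2·1.

-8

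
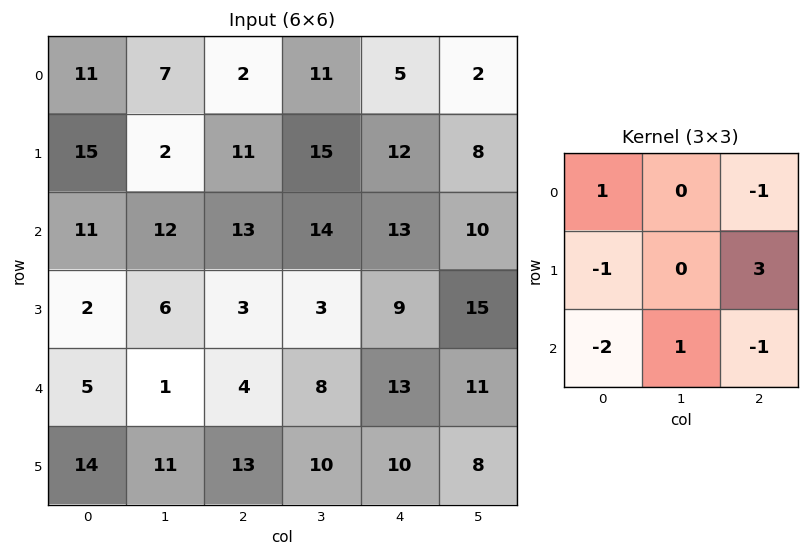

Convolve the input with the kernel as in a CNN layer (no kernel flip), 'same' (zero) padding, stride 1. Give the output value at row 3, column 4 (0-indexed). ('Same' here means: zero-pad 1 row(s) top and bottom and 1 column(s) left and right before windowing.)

The receptive field on the zero-padded input at this output position is [14 13 10 / 3 9 15 / 8 13 11]. Elementwise product with the kernel and sum: 14·1 + 10·-1 + 3·-1 + 15·3 + 8·-2 + 13·1 + 11·-1.

32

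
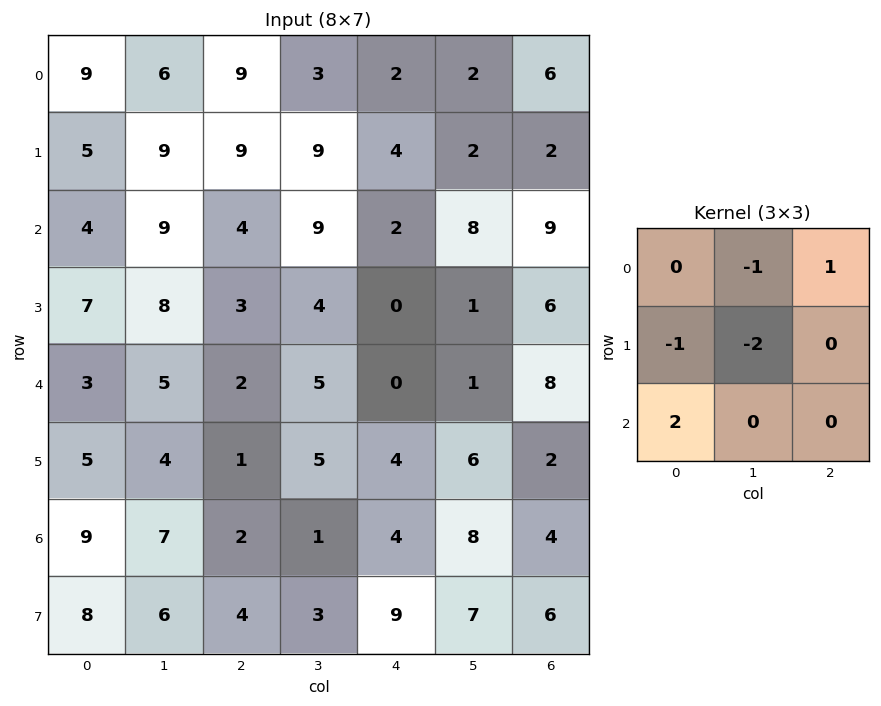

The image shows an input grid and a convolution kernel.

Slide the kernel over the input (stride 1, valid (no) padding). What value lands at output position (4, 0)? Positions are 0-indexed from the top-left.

2

The receptive field on the input at this output position is [3 5 2 / 5 4 1 / 9 7 2]. Elementwise product with the kernel and sum: 5·-1 + 2·1 + 5·-1 + 4·-2 + 9·2.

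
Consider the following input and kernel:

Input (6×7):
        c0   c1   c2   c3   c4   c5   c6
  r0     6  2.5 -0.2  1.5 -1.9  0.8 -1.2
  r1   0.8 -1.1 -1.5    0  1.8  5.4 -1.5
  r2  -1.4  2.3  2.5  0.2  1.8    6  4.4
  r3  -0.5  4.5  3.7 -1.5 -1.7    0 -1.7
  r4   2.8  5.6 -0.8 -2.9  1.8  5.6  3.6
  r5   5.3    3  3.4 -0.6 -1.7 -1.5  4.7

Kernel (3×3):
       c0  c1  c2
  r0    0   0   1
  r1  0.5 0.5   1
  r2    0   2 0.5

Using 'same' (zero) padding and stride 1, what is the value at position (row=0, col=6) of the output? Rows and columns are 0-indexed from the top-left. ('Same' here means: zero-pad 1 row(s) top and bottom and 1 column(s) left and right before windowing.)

The receptive field on the zero-padded input at this output position is [0 0 0 / 0.8 -1.2 0 / 5.4 -1.5 0]. Elementwise product with the kernel and sum: 0·1 + 0.8·0.5 + -1.2·0.5 + 0·1 + -1.5·2 + 0·0.5.

-3.2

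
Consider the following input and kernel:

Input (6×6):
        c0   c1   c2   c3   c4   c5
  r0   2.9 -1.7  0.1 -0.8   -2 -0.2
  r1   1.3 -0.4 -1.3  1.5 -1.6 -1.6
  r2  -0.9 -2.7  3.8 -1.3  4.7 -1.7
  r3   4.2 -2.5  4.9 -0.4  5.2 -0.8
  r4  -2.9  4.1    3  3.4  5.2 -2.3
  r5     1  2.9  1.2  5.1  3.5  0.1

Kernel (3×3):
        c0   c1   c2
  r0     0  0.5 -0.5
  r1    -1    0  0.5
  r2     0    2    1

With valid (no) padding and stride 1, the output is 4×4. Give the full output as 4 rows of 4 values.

-4.45 7.9 3.2 4.5
3.15 10.05 4.5 10.05
6.2 14.25 6.7 11.3
7.7 7.75 10.5 5.55

Output[0,0]: The receptive field on the input at this output position is [2.9 -1.7 0.1 / 1.3 -0.4 -1.3 / -0.9 -2.7 3.8]. Elementwise product with the kernel and sum: -1.7·0.5 + 0.1·-0.5 + 1.3·-1 + -1.3·0.5 + -2.7·2 + 3.8·1.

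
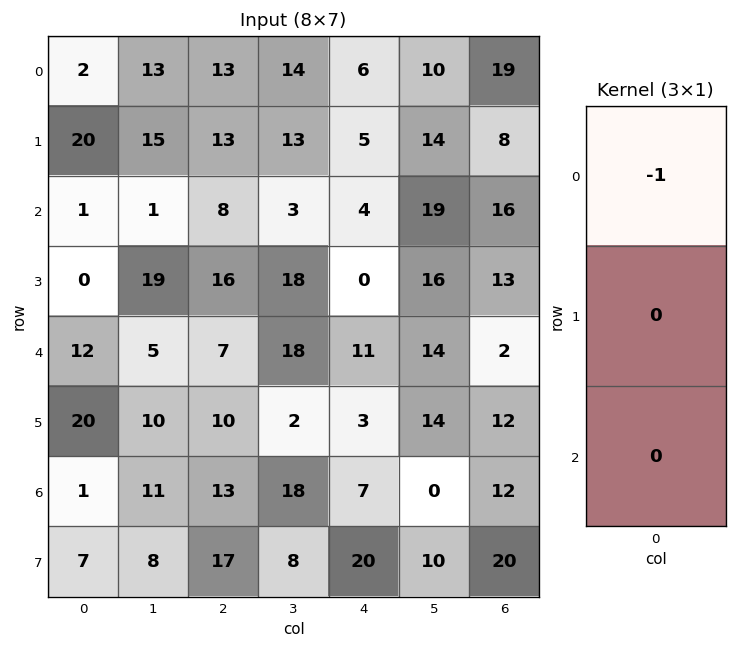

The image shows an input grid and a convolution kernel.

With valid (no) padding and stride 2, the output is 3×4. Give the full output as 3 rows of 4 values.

-2 -13 -6 -19
-1 -8 -4 -16
-12 -7 -11 -2

Output[0,0]: The receptive field on the input at this output position is [2 / 20 / 1]. Elementwise product with the kernel and sum: 2·-1.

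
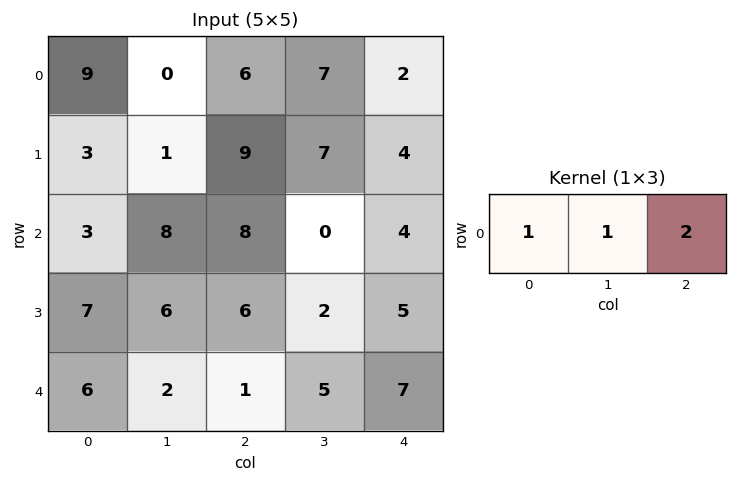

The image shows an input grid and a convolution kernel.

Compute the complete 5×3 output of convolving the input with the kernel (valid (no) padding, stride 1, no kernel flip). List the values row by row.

Output[0,0]: The receptive field on the input at this output position is [9 0 6]. Elementwise product with the kernel and sum: 9·1 + 0·1 + 6·2.

21 20 17
22 24 24
27 16 16
25 16 18
10 13 20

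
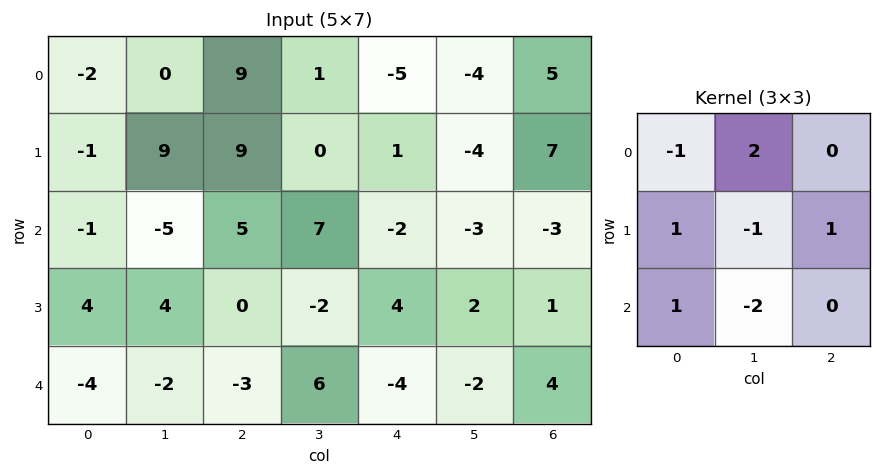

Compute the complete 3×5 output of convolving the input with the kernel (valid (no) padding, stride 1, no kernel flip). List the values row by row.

Output[0,0]: The receptive field on the input at this output position is [-2 0 9 / -1 9 9 / -1 -5 5]. Elementwise product with the kernel and sum: -2·-1 + 0·2 + -1·1 + 9·-1 + 9·1 + -1·1 + -5·-2.

10 3 -6 -5 13
24 10 -9 -2 -11
-9 21 0 -1 -1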